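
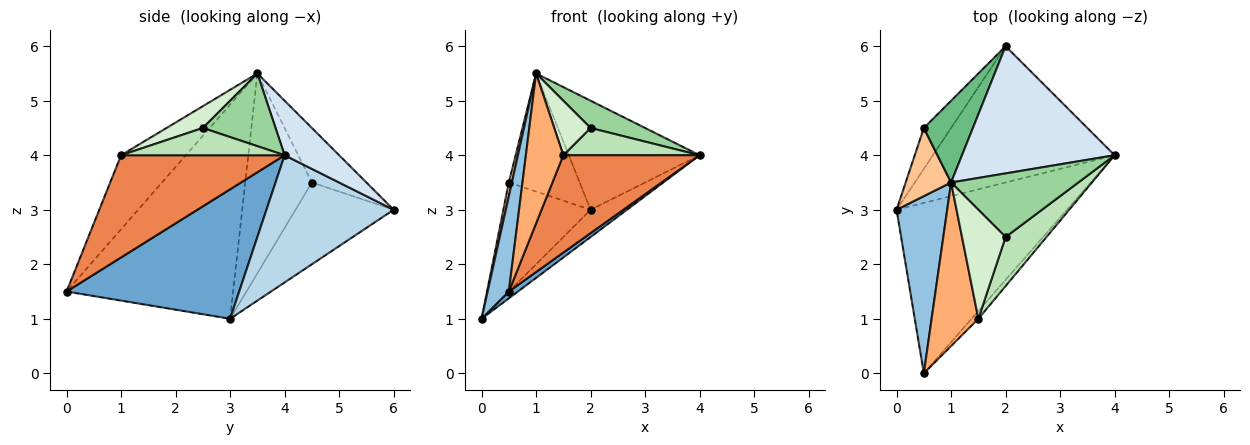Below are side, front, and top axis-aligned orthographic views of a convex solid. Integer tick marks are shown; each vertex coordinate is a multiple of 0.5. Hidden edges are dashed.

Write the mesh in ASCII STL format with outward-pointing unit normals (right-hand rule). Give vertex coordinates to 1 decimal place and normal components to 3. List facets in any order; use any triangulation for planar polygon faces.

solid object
 facet normal 0.605 -0.032 -0.796
  outer loop
   vertex 0.5 0.0 1.5
   vertex 0.0 3.0 1.0
   vertex 4.0 4.0 4.0
  endloop
 endfacet
 facet normal -0.966 -0.123 0.228
  outer loop
   vertex 1.0 3.5 5.5
   vertex 0.0 3.0 1.0
   vertex 0.5 0.0 1.5
  endloop
 endfacet
 facet normal 0.566 0.162 -0.808
  outer loop
   vertex 2.0 6.0 3.0
   vertex 4.0 4.0 4.0
   vertex 0.0 3.0 1.0
  endloop
 endfacet
 facet normal 0.262 0.628 0.733
  outer loop
   vertex 2.0 6.0 3.0
   vertex 1.0 3.5 5.5
   vertex 4.0 4.0 4.0
  endloop
 endfacet
 facet normal 0.767 -0.639 -0.051
  outer loop
   vertex 1.5 1.0 4.0
   vertex 0.5 0.0 1.5
   vertex 4.0 4.0 4.0
  endloop
 endfacet
 facet normal -0.759 -0.440 0.480
  outer loop
   vertex 1.5 1.0 4.0
   vertex 1.0 3.5 5.5
   vertex 0.5 0.0 1.5
  endloop
 endfacet
 facet normal -0.974 -0.044 0.221
  outer loop
   vertex 0.5 4.5 3.5
   vertex 0.0 3.0 1.0
   vertex 1.0 3.5 5.5
  endloop
 endfacet
 facet normal -0.725 0.645 -0.242
  outer loop
   vertex 0.5 4.5 3.5
   vertex 2.0 6.0 3.0
   vertex 0.0 3.0 1.0
  endloop
 endfacet
 facet normal -0.535 0.695 0.481
  outer loop
   vertex 0.5 4.5 3.5
   vertex 1.0 3.5 5.5
   vertex 2.0 6.0 3.0
  endloop
 endfacet
 facet normal 0.465 -0.349 0.814
  outer loop
   vertex 2.0 2.5 4.5
   vertex 4.0 4.0 4.0
   vertex 1.0 3.5 5.5
  endloop
 endfacet
 facet normal 0.504 -0.420 0.755
  outer loop
   vertex 2.0 2.5 4.5
   vertex 1.5 1.0 4.0
   vertex 4.0 4.0 4.0
  endloop
 endfacet
 facet normal 0.408 -0.408 0.816
  outer loop
   vertex 2.0 2.5 4.5
   vertex 1.0 3.5 5.5
   vertex 1.5 1.0 4.0
  endloop
 endfacet
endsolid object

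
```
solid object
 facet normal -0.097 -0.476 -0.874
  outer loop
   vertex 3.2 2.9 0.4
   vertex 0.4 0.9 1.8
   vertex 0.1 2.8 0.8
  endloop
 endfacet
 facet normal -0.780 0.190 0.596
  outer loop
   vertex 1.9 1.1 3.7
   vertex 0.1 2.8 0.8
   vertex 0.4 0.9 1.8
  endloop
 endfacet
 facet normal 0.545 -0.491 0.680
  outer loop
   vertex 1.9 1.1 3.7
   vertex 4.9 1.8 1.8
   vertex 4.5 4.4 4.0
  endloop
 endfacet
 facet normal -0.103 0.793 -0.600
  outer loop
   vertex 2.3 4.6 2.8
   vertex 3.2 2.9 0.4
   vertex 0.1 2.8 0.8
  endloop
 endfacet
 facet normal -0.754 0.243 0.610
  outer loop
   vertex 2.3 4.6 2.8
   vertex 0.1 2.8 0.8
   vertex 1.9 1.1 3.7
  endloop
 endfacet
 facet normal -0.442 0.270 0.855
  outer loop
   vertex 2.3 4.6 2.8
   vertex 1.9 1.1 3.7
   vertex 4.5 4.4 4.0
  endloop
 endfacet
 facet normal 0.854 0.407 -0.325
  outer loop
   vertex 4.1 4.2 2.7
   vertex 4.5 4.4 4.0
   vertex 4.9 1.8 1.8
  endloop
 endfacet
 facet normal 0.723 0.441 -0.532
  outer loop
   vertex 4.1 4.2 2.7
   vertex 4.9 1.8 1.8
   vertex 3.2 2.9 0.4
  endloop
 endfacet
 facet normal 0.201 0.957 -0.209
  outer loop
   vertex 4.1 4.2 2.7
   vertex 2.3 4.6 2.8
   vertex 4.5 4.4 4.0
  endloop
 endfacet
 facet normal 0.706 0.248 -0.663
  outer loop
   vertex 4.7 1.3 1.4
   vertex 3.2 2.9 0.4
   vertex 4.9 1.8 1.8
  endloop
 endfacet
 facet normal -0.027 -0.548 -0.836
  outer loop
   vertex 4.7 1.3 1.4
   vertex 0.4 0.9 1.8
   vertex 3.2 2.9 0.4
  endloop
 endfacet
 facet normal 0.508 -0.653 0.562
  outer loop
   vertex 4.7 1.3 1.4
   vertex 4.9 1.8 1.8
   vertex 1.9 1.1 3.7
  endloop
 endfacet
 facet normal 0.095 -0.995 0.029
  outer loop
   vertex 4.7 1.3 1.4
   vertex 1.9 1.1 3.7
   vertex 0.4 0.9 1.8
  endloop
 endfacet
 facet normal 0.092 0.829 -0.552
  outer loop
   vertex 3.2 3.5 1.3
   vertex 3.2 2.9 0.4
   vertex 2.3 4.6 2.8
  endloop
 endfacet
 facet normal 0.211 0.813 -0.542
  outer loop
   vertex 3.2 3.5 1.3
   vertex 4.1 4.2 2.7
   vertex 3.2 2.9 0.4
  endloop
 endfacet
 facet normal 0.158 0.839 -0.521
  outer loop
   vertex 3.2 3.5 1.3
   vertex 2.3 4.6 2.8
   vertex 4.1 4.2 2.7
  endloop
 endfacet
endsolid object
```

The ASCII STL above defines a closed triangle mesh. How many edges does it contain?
24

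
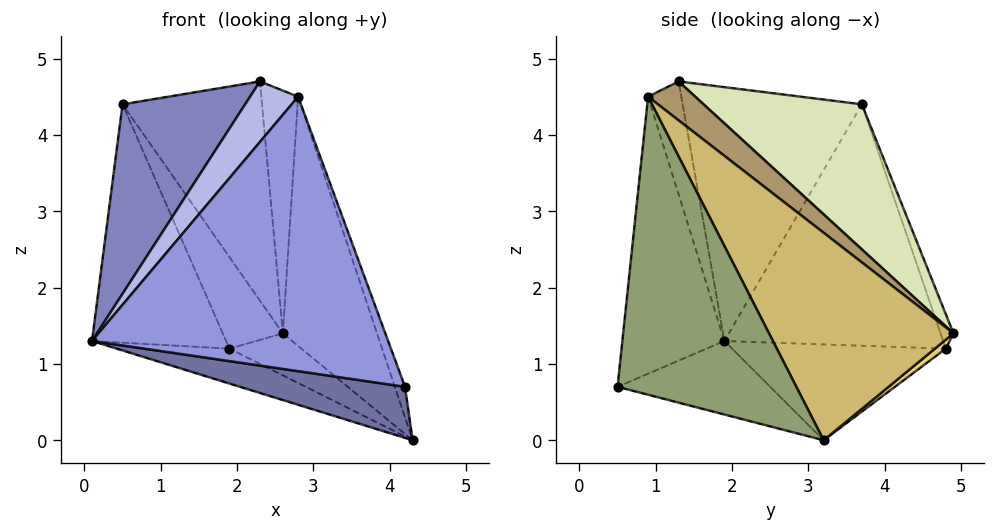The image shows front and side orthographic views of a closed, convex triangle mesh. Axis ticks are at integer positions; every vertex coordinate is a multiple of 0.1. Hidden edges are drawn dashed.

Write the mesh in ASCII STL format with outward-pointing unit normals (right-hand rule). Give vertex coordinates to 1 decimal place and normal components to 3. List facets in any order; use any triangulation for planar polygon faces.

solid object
 facet normal -0.219 -0.237 -0.946
  outer loop
   vertex 4.2 0.5 0.7
   vertex 0.1 1.9 1.3
   vertex 4.3 3.2 0.0
  endloop
 endfacet
 facet normal -0.757 -0.518 0.398
  outer loop
   vertex 0.5 3.7 4.4
   vertex 0.1 1.9 1.3
   vertex 2.3 1.3 4.7
  endloop
 endfacet
 facet normal -0.326 -0.945 -0.021
  outer loop
   vertex 2.8 0.9 4.5
   vertex 0.1 1.9 1.3
   vertex 4.2 0.5 0.7
  endloop
 endfacet
 facet normal -0.555 -0.803 0.218
  outer loop
   vertex 2.8 0.9 4.5
   vertex 2.3 1.3 4.7
   vertex 0.1 1.9 1.3
  endloop
 endfacet
 facet normal 0.939 0.053 0.340
  outer loop
   vertex 2.8 0.9 4.5
   vertex 4.2 0.5 0.7
   vertex 4.3 3.2 0.0
  endloop
 endfacet
 facet normal -0.341 0.180 -0.923
  outer loop
   vertex 1.9 4.8 1.2
   vertex 4.3 3.2 0.0
   vertex 0.1 1.9 1.3
  endloop
 endfacet
 facet normal -0.837 0.513 -0.190
  outer loop
   vertex 1.9 4.8 1.2
   vertex 0.1 1.9 1.3
   vertex 0.5 3.7 4.4
  endloop
 endfacet
 facet normal 0.589 0.519 0.620
  outer loop
   vertex 2.6 4.9 1.4
   vertex 0.5 3.7 4.4
   vertex 2.3 1.3 4.7
  endloop
 endfacet
 facet normal 0.633 0.494 0.596
  outer loop
   vertex 2.6 4.9 1.4
   vertex 2.3 1.3 4.7
   vertex 2.8 0.9 4.5
  endloop
 endfacet
 facet normal 0.787 0.402 0.468
  outer loop
   vertex 2.6 4.9 1.4
   vertex 2.8 0.9 4.5
   vertex 4.3 3.2 0.0
  endloop
 endfacet
 facet normal 0.105 0.693 -0.714
  outer loop
   vertex 2.6 4.9 1.4
   vertex 4.3 3.2 0.0
   vertex 1.9 4.8 1.2
  endloop
 endfacet
 facet normal -0.204 0.950 0.237
  outer loop
   vertex 2.6 4.9 1.4
   vertex 1.9 4.8 1.2
   vertex 0.5 3.7 4.4
  endloop
 endfacet
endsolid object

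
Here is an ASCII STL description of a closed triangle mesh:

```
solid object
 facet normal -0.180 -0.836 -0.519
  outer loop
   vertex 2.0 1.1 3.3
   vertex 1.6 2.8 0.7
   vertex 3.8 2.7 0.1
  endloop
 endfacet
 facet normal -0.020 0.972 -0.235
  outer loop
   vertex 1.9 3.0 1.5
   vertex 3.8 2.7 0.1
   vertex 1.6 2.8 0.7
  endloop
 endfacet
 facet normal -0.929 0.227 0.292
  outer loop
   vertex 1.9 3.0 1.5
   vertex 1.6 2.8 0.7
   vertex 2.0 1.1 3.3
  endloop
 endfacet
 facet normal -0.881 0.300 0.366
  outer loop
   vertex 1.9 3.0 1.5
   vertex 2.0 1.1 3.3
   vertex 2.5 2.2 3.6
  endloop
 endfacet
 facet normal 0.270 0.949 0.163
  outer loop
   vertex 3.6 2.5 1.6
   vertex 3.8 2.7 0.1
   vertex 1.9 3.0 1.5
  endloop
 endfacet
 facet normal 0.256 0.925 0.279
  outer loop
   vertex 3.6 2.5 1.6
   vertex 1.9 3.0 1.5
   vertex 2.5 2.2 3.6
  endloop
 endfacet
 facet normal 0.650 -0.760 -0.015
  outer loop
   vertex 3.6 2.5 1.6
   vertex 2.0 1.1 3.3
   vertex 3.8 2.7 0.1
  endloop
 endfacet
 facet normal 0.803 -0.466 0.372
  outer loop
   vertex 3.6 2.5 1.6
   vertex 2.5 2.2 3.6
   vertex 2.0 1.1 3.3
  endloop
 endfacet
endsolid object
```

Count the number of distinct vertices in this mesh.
6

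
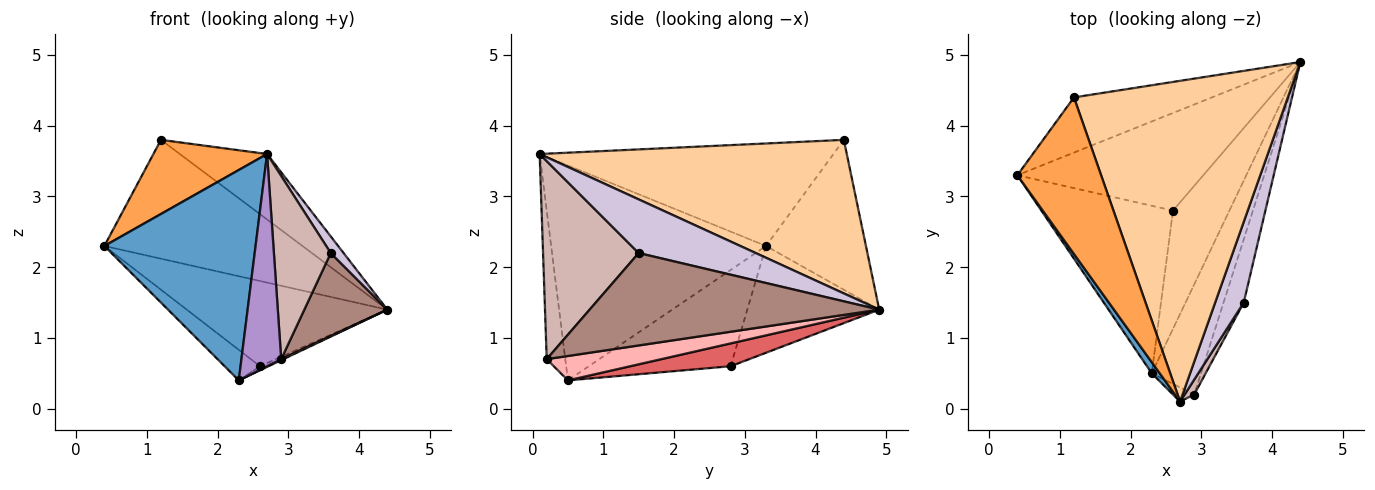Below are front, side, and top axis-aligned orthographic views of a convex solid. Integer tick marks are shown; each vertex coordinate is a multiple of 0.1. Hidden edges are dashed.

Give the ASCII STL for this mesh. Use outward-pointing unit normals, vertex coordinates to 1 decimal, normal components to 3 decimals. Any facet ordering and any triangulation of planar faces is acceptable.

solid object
 facet normal -0.817 -0.575 0.030
  outer loop
   vertex 2.3 0.5 0.4
   vertex 2.7 0.1 3.6
   vertex 0.4 3.3 2.3
  endloop
 endfacet
 facet normal -0.416 0.825 -0.383
  outer loop
   vertex 1.2 4.4 3.8
   vertex 4.4 4.9 1.4
   vertex 0.4 3.3 2.3
  endloop
 endfacet
 facet normal -0.742 -0.287 0.606
  outer loop
   vertex 1.2 4.4 3.8
   vertex 0.4 3.3 2.3
   vertex 2.7 0.1 3.6
  endloop
 endfacet
 facet normal 0.575 0.163 0.801
  outer loop
   vertex 1.2 4.4 3.8
   vertex 2.7 0.1 3.6
   vertex 4.4 4.9 1.4
  endloop
 endfacet
 facet normal -0.397 0.604 -0.691
  outer loop
   vertex 2.6 2.8 0.6
   vertex 0.4 3.3 2.3
   vertex 4.4 4.9 1.4
  endloop
 endfacet
 facet normal -0.584 0.146 -0.799
  outer loop
   vertex 2.6 2.8 0.6
   vertex 2.3 0.5 0.4
   vertex 0.4 3.3 2.3
  endloop
 endfacet
 facet normal 0.375 0.032 -0.927
  outer loop
   vertex 2.6 2.8 0.6
   vertex 4.4 4.9 1.4
   vertex 2.3 0.5 0.4
  endloop
 endfacet
 facet normal 0.444 -0.008 -0.896
  outer loop
   vertex 2.9 0.2 0.7
   vertex 2.3 0.5 0.4
   vertex 4.4 4.9 1.4
  endloop
 endfacet
 facet normal -0.422 -0.905 -0.060
  outer loop
   vertex 2.9 0.2 0.7
   vertex 2.7 0.1 3.6
   vertex 2.3 0.5 0.4
  endloop
 endfacet
 facet normal 0.878 -0.097 0.468
  outer loop
   vertex 3.6 1.5 2.2
   vertex 4.4 4.9 1.4
   vertex 2.7 0.1 3.6
  endloop
 endfacet
 facet normal 0.941 -0.270 -0.205
  outer loop
   vertex 3.6 1.5 2.2
   vertex 2.9 0.2 0.7
   vertex 4.4 4.9 1.4
  endloop
 endfacet
 facet normal 0.859 -0.511 0.042
  outer loop
   vertex 3.6 1.5 2.2
   vertex 2.7 0.1 3.6
   vertex 2.9 0.2 0.7
  endloop
 endfacet
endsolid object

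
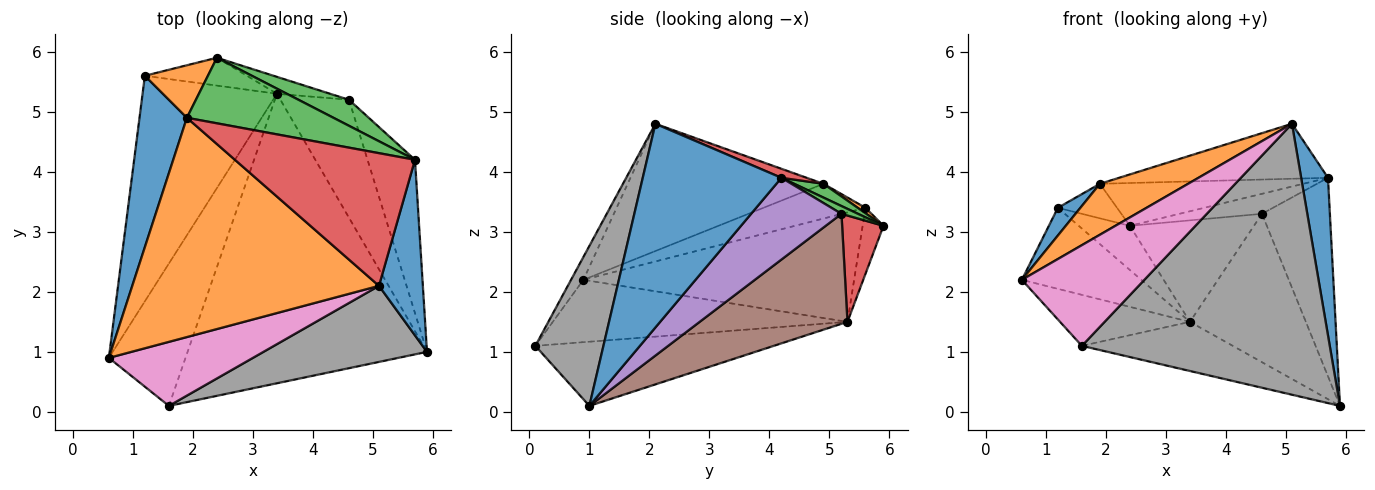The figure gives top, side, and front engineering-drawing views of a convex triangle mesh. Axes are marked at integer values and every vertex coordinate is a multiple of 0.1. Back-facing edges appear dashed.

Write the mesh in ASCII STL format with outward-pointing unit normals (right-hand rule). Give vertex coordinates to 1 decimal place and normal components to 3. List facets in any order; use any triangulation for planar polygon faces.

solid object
 facet normal 0.961 -0.186 0.207
  outer loop
   vertex 5.7 4.2 3.9
   vertex 5.1 2.1 4.8
   vertex 5.9 1.0 0.1
  endloop
 endfacet
 facet normal -0.449 -0.202 0.870
  outer loop
   vertex 1.9 4.9 3.8
   vertex 0.6 0.9 2.2
   vertex 5.1 2.1 4.8
  endloop
 endfacet
 facet normal 0.078 0.545 0.835
  outer loop
   vertex 1.9 4.9 3.8
   vertex 5.7 4.2 3.9
   vertex 2.4 5.9 3.1
  endloop
 endfacet
 facet normal 0.046 0.382 0.923
  outer loop
   vertex 1.9 4.9 3.8
   vertex 5.1 2.1 4.8
   vertex 5.7 4.2 3.9
  endloop
 endfacet
 facet normal -0.608 0.268 -0.747
  outer loop
   vertex 1.6 0.1 1.1
   vertex 0.6 0.9 2.2
   vertex 3.4 5.3 1.5
  endloop
 endfacet
 facet normal -0.256 0.162 -0.953
  outer loop
   vertex 1.6 0.1 1.1
   vertex 3.4 5.3 1.5
   vertex 5.9 1.0 0.1
  endloop
 endfacet
 facet normal -0.085 -0.841 0.535
  outer loop
   vertex 1.6 0.1 1.1
   vertex 5.1 2.1 4.8
   vertex 0.6 0.9 2.2
  endloop
 endfacet
 facet normal 0.256 -0.931 0.261
  outer loop
   vertex 1.6 0.1 1.1
   vertex 5.9 1.0 0.1
   vertex 5.1 2.1 4.8
  endloop
 endfacet
 facet normal -0.608 0.268 -0.747
  outer loop
   vertex 1.2 5.6 3.4
   vertex 3.4 5.3 1.5
   vertex 0.6 0.9 2.2
  endloop
 endfacet
 facet normal -0.326 0.800 -0.504
  outer loop
   vertex 1.2 5.6 3.4
   vertex 2.4 5.9 3.1
   vertex 3.4 5.3 1.5
  endloop
 endfacet
 facet normal -0.586 -0.129 0.800
  outer loop
   vertex 1.2 5.6 3.4
   vertex 0.6 0.9 2.2
   vertex 1.9 4.9 3.8
  endloop
 endfacet
 facet normal 0.071 0.548 0.834
  outer loop
   vertex 1.2 5.6 3.4
   vertex 1.9 4.9 3.8
   vertex 2.4 5.9 3.1
  endloop
 endfacet
 facet normal 0.121 0.605 0.787
  outer loop
   vertex 4.6 5.2 3.3
   vertex 2.4 5.9 3.1
   vertex 5.7 4.2 3.9
  endloop
 endfacet
 facet normal 0.312 0.937 -0.156
  outer loop
   vertex 4.6 5.2 3.3
   vertex 3.4 5.3 1.5
   vertex 2.4 5.9 3.1
  endloop
 endfacet
 facet normal 0.725 0.545 -0.421
  outer loop
   vertex 4.6 5.2 3.3
   vertex 5.7 4.2 3.9
   vertex 5.9 1.0 0.1
  endloop
 endfacet
 facet normal 0.707 0.554 -0.440
  outer loop
   vertex 4.6 5.2 3.3
   vertex 5.9 1.0 0.1
   vertex 3.4 5.3 1.5
  endloop
 endfacet
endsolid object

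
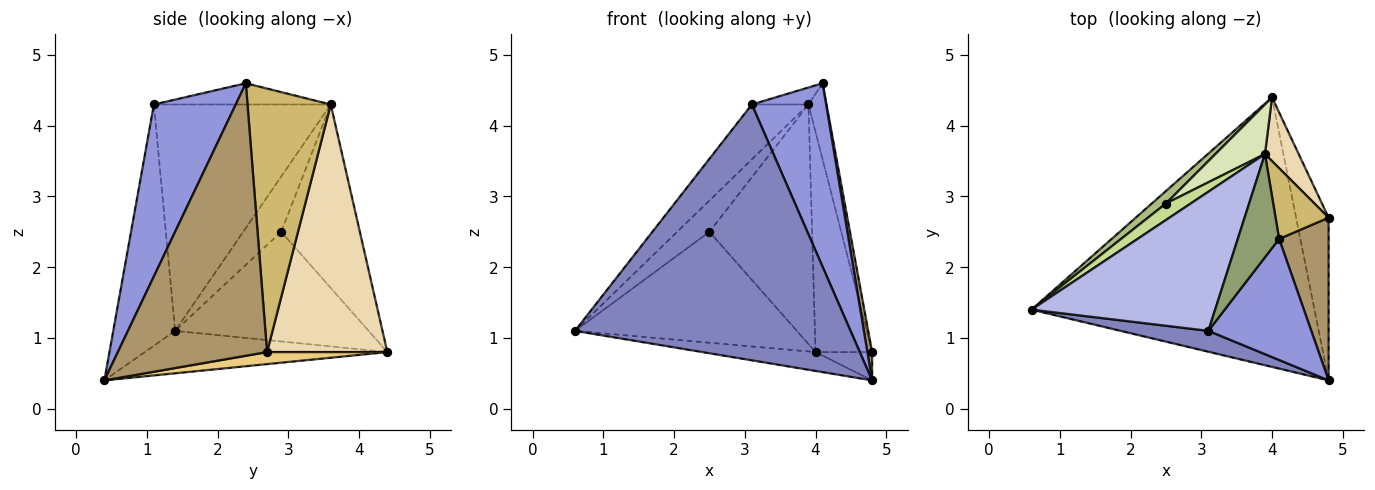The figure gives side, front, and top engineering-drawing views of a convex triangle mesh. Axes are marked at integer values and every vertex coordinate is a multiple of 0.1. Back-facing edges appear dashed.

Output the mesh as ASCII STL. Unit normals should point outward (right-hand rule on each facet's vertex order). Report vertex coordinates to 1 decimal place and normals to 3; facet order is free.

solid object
 facet normal -0.148 0.069 -0.987
  outer loop
   vertex 4.0 4.4 0.8
   vertex 4.8 0.4 0.4
   vertex 0.6 1.4 1.1
  endloop
 endfacet
 facet normal -0.218 -0.973 0.079
  outer loop
   vertex 3.1 1.1 4.3
   vertex 0.6 1.4 1.1
   vertex 4.8 0.4 0.4
  endloop
 endfacet
 facet normal 0.677 -0.614 0.405
  outer loop
   vertex 3.1 1.1 4.3
   vertex 4.8 0.4 0.4
   vertex 4.1 2.4 4.6
  endloop
 endfacet
 facet normal -0.754 0.241 0.611
  outer loop
   vertex 3.9 3.6 4.3
   vertex 0.6 1.4 1.1
   vertex 3.1 1.1 4.3
  endloop
 endfacet
 facet normal -0.452 0.145 0.880
  outer loop
   vertex 3.9 3.6 4.3
   vertex 3.1 1.1 4.3
   vertex 4.1 2.4 4.6
  endloop
 endfacet
 facet normal -0.655 0.751 0.085
  outer loop
   vertex 2.5 2.9 2.5
   vertex 4.0 4.4 0.8
   vertex 0.6 1.4 1.1
  endloop
 endfacet
 facet normal -0.722 0.612 0.323
  outer loop
   vertex 2.5 2.9 2.5
   vertex 0.6 1.4 1.1
   vertex 3.9 3.6 4.3
  endloop
 endfacet
 facet normal -0.600 0.783 0.162
  outer loop
   vertex 2.5 2.9 2.5
   vertex 3.9 3.6 4.3
   vertex 4.0 4.4 0.8
  endloop
 endfacet
 facet normal 0.983 -0.031 0.179
  outer loop
   vertex 4.8 2.7 0.8
   vertex 4.1 2.4 4.6
   vertex 4.8 0.4 0.4
  endloop
 endfacet
 facet normal 0.959 0.208 0.193
  outer loop
   vertex 4.8 2.7 0.8
   vertex 3.9 3.6 4.3
   vertex 4.1 2.4 4.6
  endloop
 endfacet
 facet normal 0.342 0.161 -0.926
  outer loop
   vertex 4.8 2.7 0.8
   vertex 4.8 0.4 0.4
   vertex 4.0 4.4 0.8
  endloop
 endfacet
 facet normal 0.898 0.423 0.122
  outer loop
   vertex 4.8 2.7 0.8
   vertex 4.0 4.4 0.8
   vertex 3.9 3.6 4.3
  endloop
 endfacet
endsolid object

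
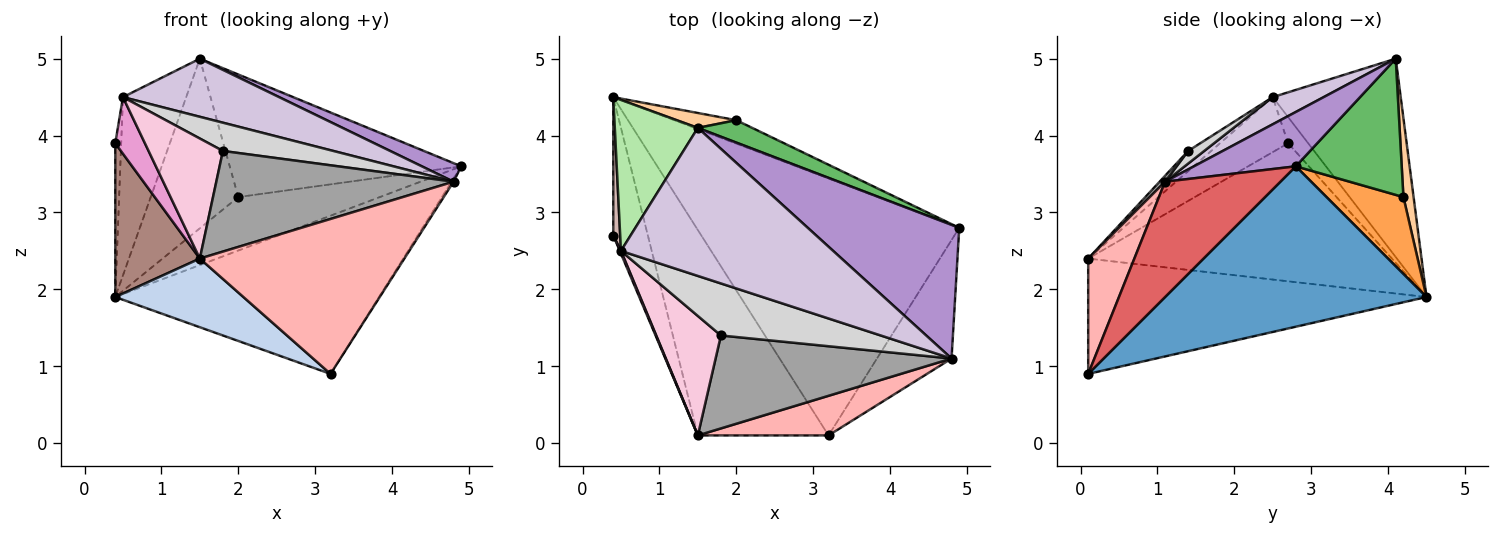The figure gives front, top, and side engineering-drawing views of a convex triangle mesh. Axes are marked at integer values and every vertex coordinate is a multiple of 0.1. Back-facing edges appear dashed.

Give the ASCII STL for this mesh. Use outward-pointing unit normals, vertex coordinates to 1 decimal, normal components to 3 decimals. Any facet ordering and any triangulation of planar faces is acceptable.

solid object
 facet normal 0.461 0.465 -0.756
  outer loop
   vertex 3.2 0.1 0.9
   vertex 0.4 4.5 1.9
   vertex 4.9 2.8 3.6
  endloop
 endfacet
 facet normal -0.642 -0.243 -0.727
  outer loop
   vertex 3.2 0.1 0.9
   vertex 1.5 0.1 2.4
   vertex 0.4 4.5 1.9
  endloop
 endfacet
 facet normal 0.445 0.820 -0.359
  outer loop
   vertex 2.0 4.2 3.2
   vertex 4.9 2.8 3.6
   vertex 0.4 4.5 1.9
  endloop
 endfacet
 facet normal 0.115 0.990 0.087
  outer loop
   vertex 2.0 4.2 3.2
   vertex 0.4 4.5 1.9
   vertex 1.5 4.1 5.0
  endloop
 endfacet
 facet normal 0.410 0.897 0.164
  outer loop
   vertex 2.0 4.2 3.2
   vertex 1.5 4.1 5.0
   vertex 4.9 2.8 3.6
  endloop
 endfacet
 facet normal -0.839 0.415 0.351
  outer loop
   vertex 0.5 2.5 4.5
   vertex 1.5 4.1 5.0
   vertex 0.4 4.5 1.9
  endloop
 endfacet
 facet normal 0.840 0.015 -0.543
  outer loop
   vertex 4.8 1.1 3.4
   vertex 3.2 0.1 0.9
   vertex 4.9 2.8 3.6
  endloop
 endfacet
 facet normal 0.213 -0.947 0.242
  outer loop
   vertex 4.8 1.1 3.4
   vertex 1.5 0.1 2.4
   vertex 3.2 0.1 0.9
  endloop
 endfacet
 facet normal 0.335 -0.129 0.933
  outer loop
   vertex 4.8 1.1 3.4
   vertex 4.9 2.8 3.6
   vertex 1.5 4.1 5.0
  endloop
 endfacet
 facet normal 0.118 -0.363 0.924
  outer loop
   vertex 4.8 1.1 3.4
   vertex 1.5 4.1 5.0
   vertex 0.5 2.5 4.5
  endloop
 endfacet
 facet normal -0.936 -0.261 -0.235
  outer loop
   vertex 0.4 2.7 3.9
   vertex 0.4 4.5 1.9
   vertex 1.5 0.1 2.4
  endloop
 endfacet
 facet normal -0.930 0.273 0.246
  outer loop
   vertex 0.4 2.7 3.9
   vertex 0.5 2.5 4.5
   vertex 0.4 4.5 1.9
  endloop
 endfacet
 facet normal -0.917 -0.399 0.020
  outer loop
   vertex 0.4 2.7 3.9
   vertex 1.5 0.1 2.4
   vertex 0.5 2.5 4.5
  endloop
 endfacet
 facet normal -0.215 -0.692 0.689
  outer loop
   vertex 1.8 1.4 3.8
   vertex 0.5 2.5 4.5
   vertex 1.5 0.1 2.4
  endloop
 endfacet
 facet normal 0.017 -0.735 0.678
  outer loop
   vertex 1.8 1.4 3.8
   vertex 1.5 0.1 2.4
   vertex 4.8 1.1 3.4
  endloop
 endfacet
 facet normal 0.069 -0.476 0.877
  outer loop
   vertex 1.8 1.4 3.8
   vertex 4.8 1.1 3.4
   vertex 0.5 2.5 4.5
  endloop
 endfacet
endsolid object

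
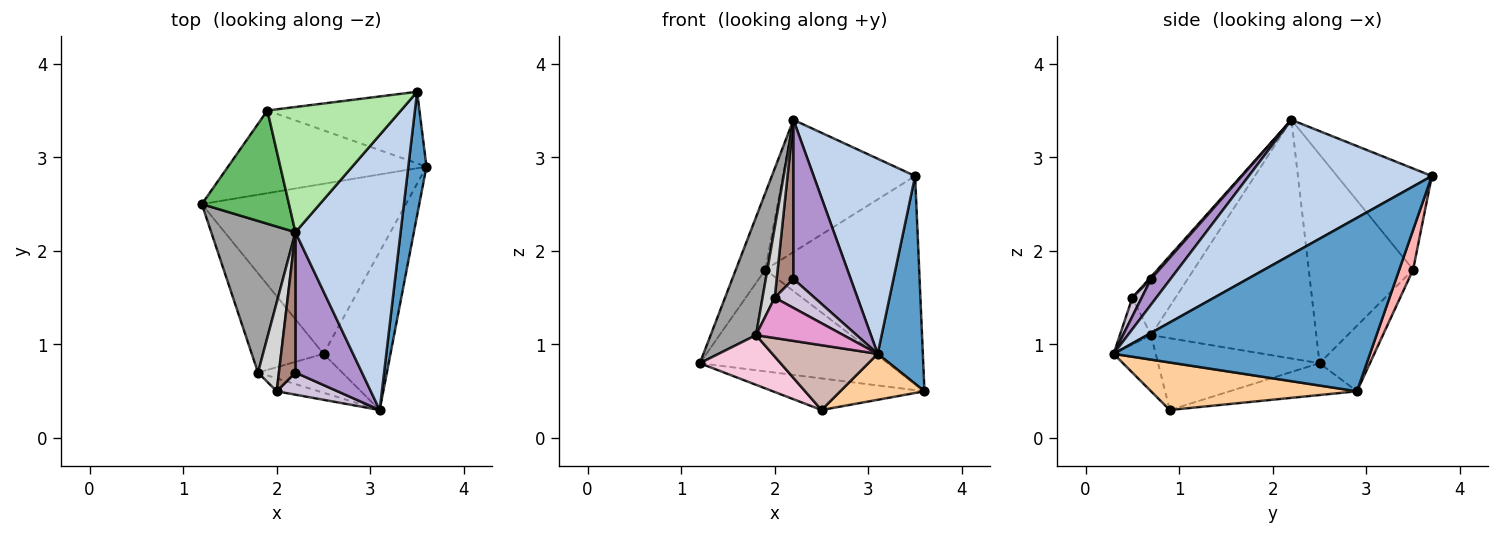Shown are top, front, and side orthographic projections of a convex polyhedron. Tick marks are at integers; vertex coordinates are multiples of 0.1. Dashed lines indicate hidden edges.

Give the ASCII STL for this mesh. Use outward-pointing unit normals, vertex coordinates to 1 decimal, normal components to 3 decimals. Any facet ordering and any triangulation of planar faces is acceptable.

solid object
 facet normal 0.980 -0.173 0.103
  outer loop
   vertex 3.5 3.7 2.8
   vertex 3.1 0.3 0.9
   vertex 3.6 2.9 0.5
  endloop
 endfacet
 facet normal 0.722 -0.400 0.564
  outer loop
   vertex 3.5 3.7 2.8
   vertex 2.2 2.2 3.4
   vertex 3.1 0.3 0.9
  endloop
 endfacet
 facet normal -0.152 0.181 -0.972
  outer loop
   vertex 2.5 0.9 0.3
   vertex 1.2 2.5 0.8
   vertex 3.6 2.9 0.5
  endloop
 endfacet
 facet normal 0.563 -0.230 -0.794
  outer loop
   vertex 2.5 0.9 0.3
   vertex 3.6 2.9 0.5
   vertex 3.1 0.3 0.9
  endloop
 endfacet
 facet normal -0.893 0.252 0.373
  outer loop
   vertex 1.9 3.5 1.8
   vertex 1.2 2.5 0.8
   vertex 2.2 2.2 3.4
  endloop
 endfacet
 facet normal -0.462 0.644 0.610
  outer loop
   vertex 1.9 3.5 1.8
   vertex 2.2 2.2 3.4
   vertex 3.5 3.7 2.8
  endloop
 endfacet
 facet normal -0.204 0.760 -0.617
  outer loop
   vertex 1.9 3.5 1.8
   vertex 3.6 2.9 0.5
   vertex 1.2 2.5 0.8
  endloop
 endfacet
 facet normal 0.085 0.942 -0.324
  outer loop
   vertex 1.9 3.5 1.8
   vertex 3.5 3.7 2.8
   vertex 3.6 2.9 0.5
  endloop
 endfacet
 facet normal 0.247 -0.727 0.641
  outer loop
   vertex 2.2 0.7 1.7
   vertex 3.1 0.3 0.9
   vertex 2.2 2.2 3.4
  endloop
 endfacet
 facet normal 0.184 -0.781 0.597
  outer loop
   vertex 2.2 0.7 1.7
   vertex 2.0 0.5 1.5
   vertex 3.1 0.3 0.9
  endloop
 endfacet
 facet normal 0.088 -0.747 0.659
  outer loop
   vertex 2.2 0.7 1.7
   vertex 2.2 2.2 3.4
   vertex 2.0 0.5 1.5
  endloop
 endfacet
 facet normal -0.324 -0.811 -0.487
  outer loop
   vertex 1.8 0.7 1.1
   vertex 2.5 0.9 0.3
   vertex 3.1 0.3 0.9
  endloop
 endfacet
 facet normal -0.322 -0.901 -0.290
  outer loop
   vertex 1.8 0.7 1.1
   vertex 3.1 0.3 0.9
   vertex 2.0 0.5 1.5
  endloop
 endfacet
 facet normal -0.667 -0.333 -0.667
  outer loop
   vertex 1.8 0.7 1.1
   vertex 1.2 2.5 0.8
   vertex 2.5 0.9 0.3
  endloop
 endfacet
 facet normal -0.913 -0.251 0.322
  outer loop
   vertex 1.8 0.7 1.1
   vertex 2.2 2.2 3.4
   vertex 1.2 2.5 0.8
  endloop
 endfacet
 facet normal -0.910 -0.257 0.326
  outer loop
   vertex 1.8 0.7 1.1
   vertex 2.0 0.5 1.5
   vertex 2.2 2.2 3.4
  endloop
 endfacet
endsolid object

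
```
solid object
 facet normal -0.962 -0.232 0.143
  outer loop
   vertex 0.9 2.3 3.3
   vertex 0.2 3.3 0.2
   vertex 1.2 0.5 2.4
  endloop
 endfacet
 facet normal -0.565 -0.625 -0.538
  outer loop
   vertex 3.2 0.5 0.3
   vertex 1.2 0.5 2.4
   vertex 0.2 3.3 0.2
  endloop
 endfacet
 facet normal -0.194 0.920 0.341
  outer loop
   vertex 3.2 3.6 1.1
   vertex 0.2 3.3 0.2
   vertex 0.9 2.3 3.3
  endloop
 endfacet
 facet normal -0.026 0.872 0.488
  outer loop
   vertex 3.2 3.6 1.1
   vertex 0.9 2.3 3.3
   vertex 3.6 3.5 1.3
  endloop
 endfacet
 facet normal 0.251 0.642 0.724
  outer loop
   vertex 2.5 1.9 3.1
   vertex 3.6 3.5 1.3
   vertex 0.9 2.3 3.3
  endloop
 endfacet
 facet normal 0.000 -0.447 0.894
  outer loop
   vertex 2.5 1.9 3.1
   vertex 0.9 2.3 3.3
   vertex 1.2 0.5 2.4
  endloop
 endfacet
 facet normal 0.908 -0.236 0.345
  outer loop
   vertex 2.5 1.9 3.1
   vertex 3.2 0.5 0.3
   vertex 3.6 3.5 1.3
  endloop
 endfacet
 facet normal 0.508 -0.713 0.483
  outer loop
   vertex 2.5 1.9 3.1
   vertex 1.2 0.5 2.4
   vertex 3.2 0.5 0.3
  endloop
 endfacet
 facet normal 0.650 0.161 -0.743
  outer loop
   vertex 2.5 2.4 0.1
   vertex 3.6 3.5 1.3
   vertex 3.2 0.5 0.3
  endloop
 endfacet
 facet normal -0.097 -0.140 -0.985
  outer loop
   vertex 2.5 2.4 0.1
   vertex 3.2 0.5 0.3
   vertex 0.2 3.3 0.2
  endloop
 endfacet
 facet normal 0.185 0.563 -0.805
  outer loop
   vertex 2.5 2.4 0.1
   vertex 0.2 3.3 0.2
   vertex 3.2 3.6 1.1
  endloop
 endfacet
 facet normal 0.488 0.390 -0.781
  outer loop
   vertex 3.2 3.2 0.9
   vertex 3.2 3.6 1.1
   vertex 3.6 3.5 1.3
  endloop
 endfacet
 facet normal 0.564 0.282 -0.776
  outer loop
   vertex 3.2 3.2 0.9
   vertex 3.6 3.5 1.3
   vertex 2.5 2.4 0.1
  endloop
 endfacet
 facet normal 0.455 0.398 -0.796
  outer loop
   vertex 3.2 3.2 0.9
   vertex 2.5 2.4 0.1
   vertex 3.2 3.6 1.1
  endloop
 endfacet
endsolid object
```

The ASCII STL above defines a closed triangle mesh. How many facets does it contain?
14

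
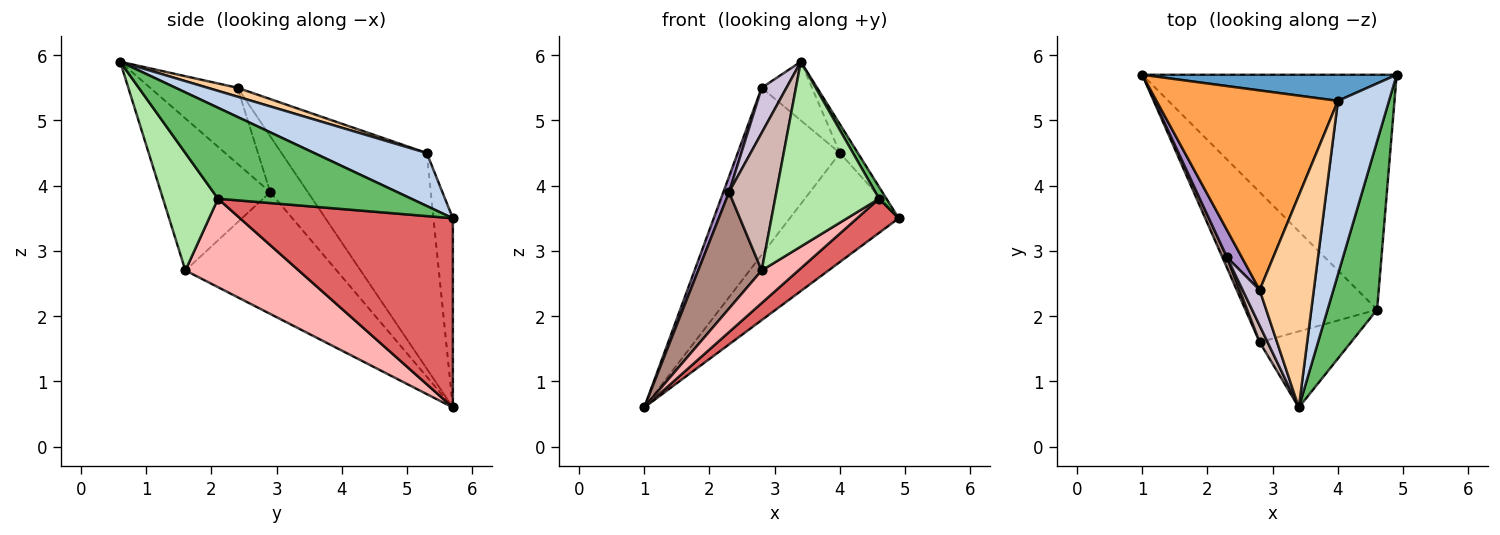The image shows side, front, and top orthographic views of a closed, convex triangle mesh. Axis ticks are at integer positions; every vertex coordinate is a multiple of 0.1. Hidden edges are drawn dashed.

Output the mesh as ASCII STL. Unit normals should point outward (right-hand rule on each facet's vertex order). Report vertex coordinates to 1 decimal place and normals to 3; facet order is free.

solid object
 facet normal -0.171 0.958 0.230
  outer loop
   vertex 4.0 5.3 4.5
   vertex 4.9 5.7 3.5
   vertex 1.0 5.7 0.6
  endloop
 endfacet
 facet normal 0.715 0.114 0.689
  outer loop
   vertex 4.0 5.3 4.5
   vertex 3.4 0.6 5.9
   vertex 4.9 5.7 3.5
  endloop
 endfacet
 facet normal -0.674 0.474 0.567
  outer loop
   vertex 2.8 2.4 5.5
   vertex 4.0 5.3 4.5
   vertex 1.0 5.7 0.6
  endloop
 endfacet
 facet normal 0.156 0.264 0.952
  outer loop
   vertex 2.8 2.4 5.5
   vertex 3.4 0.6 5.9
   vertex 4.0 5.3 4.5
  endloop
 endfacet
 facet normal 0.878 -0.033 0.478
  outer loop
   vertex 4.6 2.1 3.8
   vertex 4.9 5.7 3.5
   vertex 3.4 0.6 5.9
  endloop
 endfacet
 facet normal 0.440 -0.831 -0.342
  outer loop
   vertex 4.6 2.1 3.8
   vertex 3.4 0.6 5.9
   vertex 2.8 1.6 2.7
  endloop
 endfacet
 facet normal 0.593 -0.116 -0.797
  outer loop
   vertex 4.6 2.1 3.8
   vertex 1.0 5.7 0.6
   vertex 4.9 5.7 3.5
  endloop
 endfacet
 facet normal 0.549 -0.178 -0.817
  outer loop
   vertex 4.6 2.1 3.8
   vertex 2.8 1.6 2.7
   vertex 1.0 5.7 0.6
  endloop
 endfacet
 facet normal -0.956 -0.145 0.253
  outer loop
   vertex 2.3 2.9 3.9
   vertex 2.8 2.4 5.5
   vertex 1.0 5.7 0.6
  endloop
 endfacet
 facet normal -0.940 -0.267 0.211
  outer loop
   vertex 2.3 2.9 3.9
   vertex 3.4 0.6 5.9
   vertex 2.8 2.4 5.5
  endloop
 endfacet
 facet normal -0.922 -0.387 0.035
  outer loop
   vertex 2.3 2.9 3.9
   vertex 1.0 5.7 0.6
   vertex 2.8 1.6 2.7
  endloop
 endfacet
 facet normal -0.917 -0.397 0.048
  outer loop
   vertex 2.3 2.9 3.9
   vertex 2.8 1.6 2.7
   vertex 3.4 0.6 5.9
  endloop
 endfacet
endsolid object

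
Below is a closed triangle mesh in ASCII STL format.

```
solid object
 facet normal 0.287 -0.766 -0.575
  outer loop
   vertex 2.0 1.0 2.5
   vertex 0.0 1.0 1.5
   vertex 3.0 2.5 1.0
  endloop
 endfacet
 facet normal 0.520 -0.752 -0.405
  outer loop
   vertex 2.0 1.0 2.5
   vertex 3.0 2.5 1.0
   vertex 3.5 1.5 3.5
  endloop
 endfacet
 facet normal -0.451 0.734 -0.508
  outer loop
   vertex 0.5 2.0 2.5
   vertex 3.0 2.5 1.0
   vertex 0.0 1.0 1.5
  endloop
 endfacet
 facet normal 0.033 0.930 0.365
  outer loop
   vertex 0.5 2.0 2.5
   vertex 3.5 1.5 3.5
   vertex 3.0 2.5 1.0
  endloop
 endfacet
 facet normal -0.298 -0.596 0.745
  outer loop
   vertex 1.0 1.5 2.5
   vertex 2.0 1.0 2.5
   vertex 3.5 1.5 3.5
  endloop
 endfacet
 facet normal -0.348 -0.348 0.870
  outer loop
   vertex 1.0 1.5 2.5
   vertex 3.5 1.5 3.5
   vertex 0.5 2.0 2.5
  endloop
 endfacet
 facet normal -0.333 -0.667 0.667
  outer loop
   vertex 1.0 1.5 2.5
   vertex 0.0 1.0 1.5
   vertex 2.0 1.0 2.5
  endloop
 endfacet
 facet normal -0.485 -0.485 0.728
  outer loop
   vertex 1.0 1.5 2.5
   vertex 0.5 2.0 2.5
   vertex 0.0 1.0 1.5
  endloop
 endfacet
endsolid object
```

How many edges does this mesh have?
12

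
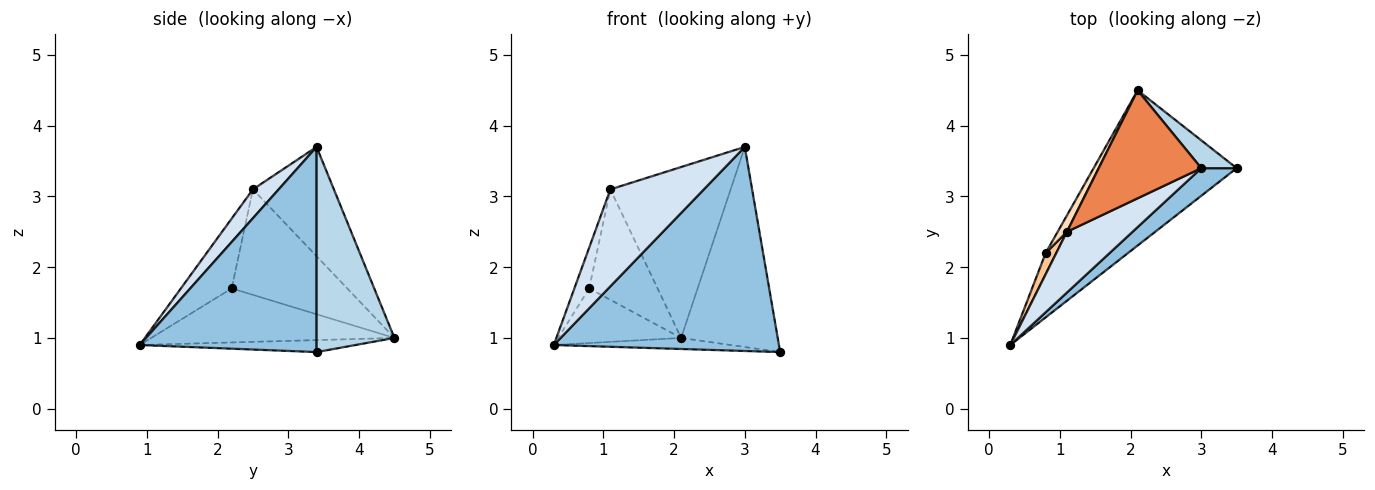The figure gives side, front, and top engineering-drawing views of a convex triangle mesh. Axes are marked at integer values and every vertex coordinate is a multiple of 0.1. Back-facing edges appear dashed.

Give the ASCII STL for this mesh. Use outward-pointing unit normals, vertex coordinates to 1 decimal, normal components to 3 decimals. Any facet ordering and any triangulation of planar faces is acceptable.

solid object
 facet normal -0.086 0.071 -0.994
  outer loop
   vertex 2.1 4.5 1.0
   vertex 3.5 3.4 0.8
   vertex 0.3 0.9 0.9
  endloop
 endfacet
 facet normal 0.614 -0.782 0.106
  outer loop
   vertex 3.0 3.4 3.7
   vertex 0.3 0.9 0.9
   vertex 3.5 3.4 0.8
  endloop
 endfacet
 facet normal 0.624 0.774 0.108
  outer loop
   vertex 3.0 3.4 3.7
   vertex 3.5 3.4 0.8
   vertex 2.1 4.5 1.0
  endloop
 endfacet
 facet normal 0.227 -0.825 0.517
  outer loop
   vertex 1.1 2.5 3.1
   vertex 0.3 0.9 0.9
   vertex 3.0 3.4 3.7
  endloop
 endfacet
 facet normal -0.495 0.735 0.464
  outer loop
   vertex 1.1 2.5 3.1
   vertex 3.0 3.4 3.7
   vertex 2.1 4.5 1.0
  endloop
 endfacet
 facet normal -0.879 0.444 -0.173
  outer loop
   vertex 0.8 2.2 1.7
   vertex 2.1 4.5 1.0
   vertex 0.3 0.9 0.9
  endloop
 endfacet
 facet normal -0.950 0.277 0.144
  outer loop
   vertex 0.8 2.2 1.7
   vertex 0.3 0.9 0.9
   vertex 1.1 2.5 3.1
  endloop
 endfacet
 facet normal -0.858 0.508 0.075
  outer loop
   vertex 0.8 2.2 1.7
   vertex 1.1 2.5 3.1
   vertex 2.1 4.5 1.0
  endloop
 endfacet
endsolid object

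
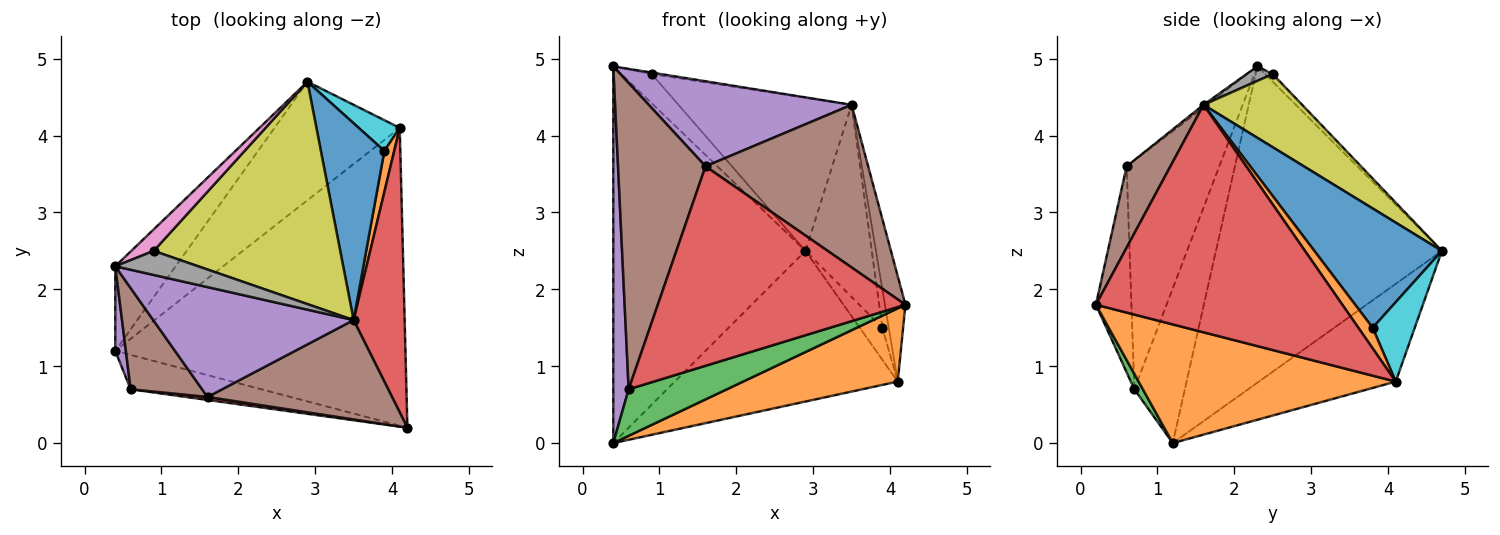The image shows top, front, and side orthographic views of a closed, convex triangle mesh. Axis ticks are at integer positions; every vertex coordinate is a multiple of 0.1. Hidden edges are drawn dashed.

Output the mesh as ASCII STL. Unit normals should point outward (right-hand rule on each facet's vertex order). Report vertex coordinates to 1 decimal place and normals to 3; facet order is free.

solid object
 facet normal -0.754 0.641 -0.144
  outer loop
   vertex 0.4 1.2 0.0
   vertex 0.4 2.3 4.9
   vertex 2.9 4.7 2.5
  endloop
 endfacet
 facet normal 0.369 -0.222 -0.903
  outer loop
   vertex 4.1 4.1 0.8
   vertex 4.2 0.2 1.8
   vertex 0.4 1.2 0.0
  endloop
 endfacet
 facet normal -0.435 0.708 -0.557
  outer loop
   vertex 4.1 4.1 0.8
   vertex 0.4 1.2 0.0
   vertex 2.9 4.7 2.5
  endloop
 endfacet
 facet normal 0.973 0.081 0.218
  outer loop
   vertex 3.5 1.6 4.4
   vertex 4.2 0.2 1.8
   vertex 4.1 4.1 0.8
  endloop
 endfacet
 facet normal -0.011 -0.612 0.791
  outer loop
   vertex 1.6 0.6 3.6
   vertex 3.5 1.6 4.4
   vertex 0.4 2.3 4.9
  endloop
 endfacet
 facet normal 0.224 -0.832 0.508
  outer loop
   vertex 1.6 0.6 3.6
   vertex 4.2 0.2 1.8
   vertex 3.5 1.6 4.4
  endloop
 endfacet
 facet normal -0.199 0.789 0.581
  outer loop
   vertex 0.9 2.5 4.8
   vertex 2.9 4.7 2.5
   vertex 0.4 2.3 4.9
  endloop
 endfacet
 facet normal 0.172 0.061 0.983
  outer loop
   vertex 0.9 2.5 4.8
   vertex 0.4 2.3 4.9
   vertex 3.5 1.6 4.4
  endloop
 endfacet
 facet normal 0.307 0.540 0.784
  outer loop
   vertex 0.9 2.5 4.8
   vertex 3.5 1.6 4.4
   vertex 2.9 4.7 2.5
  endloop
 endfacet
 facet normal 0.802 0.431 0.414
  outer loop
   vertex 3.9 3.8 1.5
   vertex 4.1 4.1 0.8
   vertex 2.9 4.7 2.5
  endloop
 endfacet
 facet normal 0.802 0.417 0.427
  outer loop
   vertex 3.9 3.8 1.5
   vertex 2.9 4.7 2.5
   vertex 3.5 1.6 4.4
  endloop
 endfacet
 facet normal 0.837 0.375 0.400
  outer loop
   vertex 3.9 3.8 1.5
   vertex 3.5 1.6 4.4
   vertex 4.1 4.1 0.8
  endloop
 endfacet
 facet normal 0.070 -0.802 -0.593
  outer loop
   vertex 0.6 0.7 0.7
   vertex 0.4 1.2 0.0
   vertex 4.2 0.2 1.8
  endloop
 endfacet
 facet normal -0.142 -0.990 0.015
  outer loop
   vertex 0.6 0.7 0.7
   vertex 4.2 0.2 1.8
   vertex 1.6 0.6 3.6
  endloop
 endfacet
 facet normal -0.955 -0.291 0.065
  outer loop
   vertex 0.6 0.7 0.7
   vertex 0.4 2.3 4.9
   vertex 0.4 1.2 0.0
  endloop
 endfacet
 facet normal -0.709 -0.670 0.221
  outer loop
   vertex 0.6 0.7 0.7
   vertex 1.6 0.6 3.6
   vertex 0.4 2.3 4.9
  endloop
 endfacet
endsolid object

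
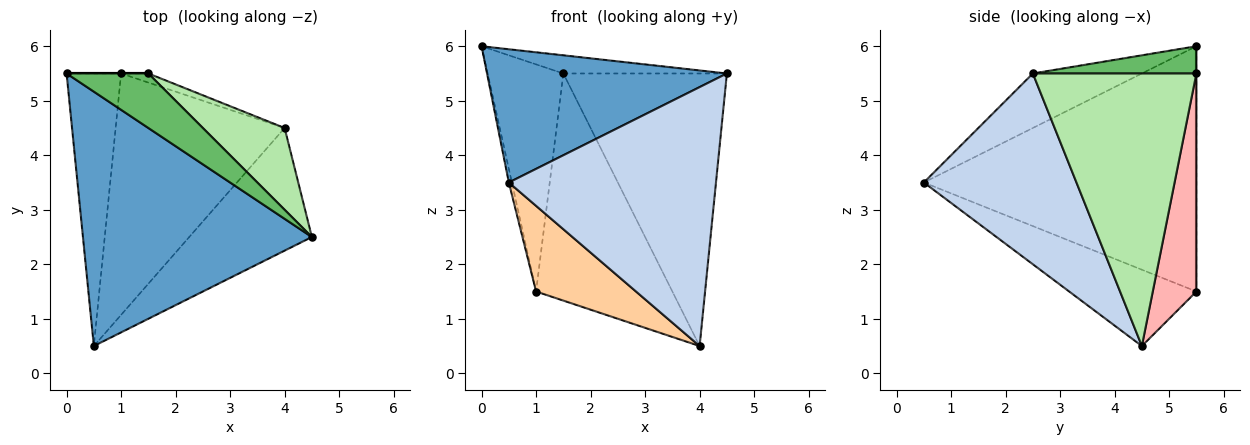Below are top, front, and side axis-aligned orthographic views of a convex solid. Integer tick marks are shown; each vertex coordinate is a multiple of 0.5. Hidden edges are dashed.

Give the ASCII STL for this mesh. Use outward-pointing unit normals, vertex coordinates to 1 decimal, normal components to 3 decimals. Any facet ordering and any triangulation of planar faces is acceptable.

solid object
 facet normal -0.206 -0.454 0.867
  outer loop
   vertex 0.5 0.5 3.5
   vertex 4.5 2.5 5.5
   vertex 0.0 5.5 6.0
  endloop
 endfacet
 facet normal 0.554 -0.752 -0.356
  outer loop
   vertex 4.0 4.5 0.5
   vertex 4.5 2.5 5.5
   vertex 0.5 0.5 3.5
  endloop
 endfacet
 facet normal -0.976 0.011 -0.217
  outer loop
   vertex 1.0 5.5 1.5
   vertex 0.5 0.5 3.5
   vertex 0.0 5.5 6.0
  endloop
 endfacet
 facet normal -0.392 -0.308 -0.867
  outer loop
   vertex 1.0 5.5 1.5
   vertex 4.0 4.5 0.5
   vertex 0.5 0.5 3.5
  endloop
 endfacet
 facet normal 0.302 0.302 0.905
  outer loop
   vertex 1.5 5.5 5.5
   vertex 0.0 5.5 6.0
   vertex 4.5 2.5 5.5
  endloop
 endfacet
 facet normal 0.692 0.692 0.208
  outer loop
   vertex 1.5 5.5 5.5
   vertex 4.5 2.5 5.5
   vertex 4.0 4.5 0.5
  endloop
 endfacet
 facet normal 0.000 1.000 0.000
  outer loop
   vertex 1.5 5.5 5.5
   vertex 1.0 5.5 1.5
   vertex 0.0 5.5 6.0
  endloop
 endfacet
 facet normal 0.305 0.952 -0.038
  outer loop
   vertex 1.5 5.5 5.5
   vertex 4.0 4.5 0.5
   vertex 1.0 5.5 1.5
  endloop
 endfacet
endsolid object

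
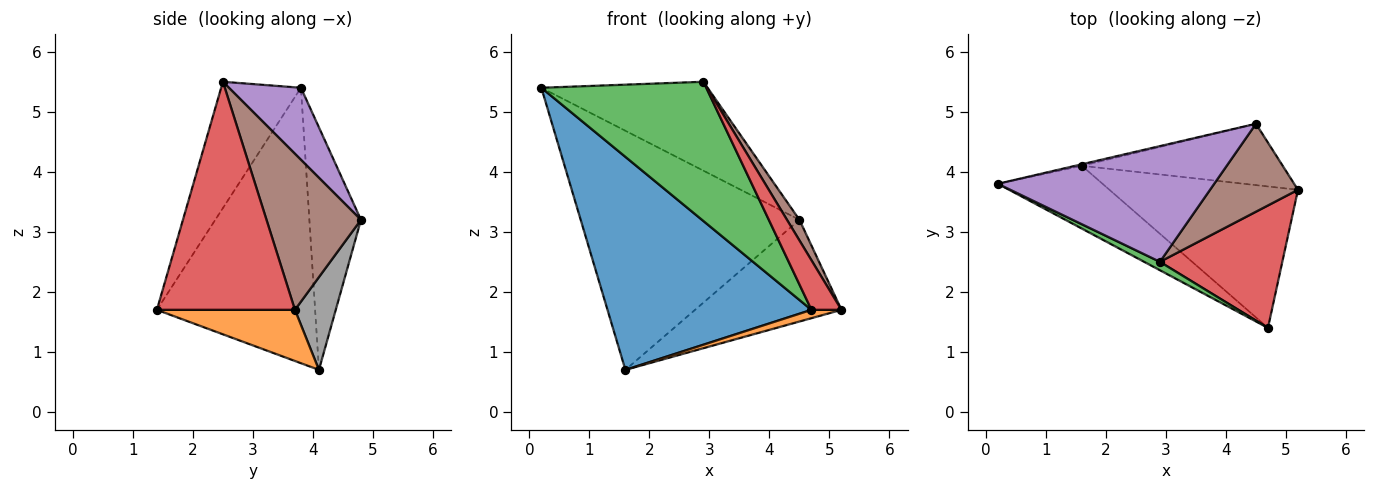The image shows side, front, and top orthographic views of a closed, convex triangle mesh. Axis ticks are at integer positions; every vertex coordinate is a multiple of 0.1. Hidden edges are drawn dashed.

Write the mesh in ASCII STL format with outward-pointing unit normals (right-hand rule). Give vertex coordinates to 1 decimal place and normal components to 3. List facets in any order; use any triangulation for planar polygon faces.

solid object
 facet normal -0.597 -0.769 -0.227
  outer loop
   vertex 1.6 4.1 0.7
   vertex 4.7 1.4 1.7
   vertex 0.2 3.8 5.4
  endloop
 endfacet
 facet normal 0.261 -0.057 -0.964
  outer loop
   vertex 1.6 4.1 0.7
   vertex 5.2 3.7 1.7
   vertex 4.7 1.4 1.7
  endloop
 endfacet
 facet normal -0.435 -0.899 0.054
  outer loop
   vertex 2.9 2.5 5.5
   vertex 0.2 3.8 5.4
   vertex 4.7 1.4 1.7
  endloop
 endfacet
 facet normal 0.865 -0.188 0.464
  outer loop
   vertex 2.9 2.5 5.5
   vertex 4.7 1.4 1.7
   vertex 5.2 3.7 1.7
  endloop
 endfacet
 facet normal 0.255 0.589 0.767
  outer loop
   vertex 4.5 4.8 3.2
   vertex 0.2 3.8 5.4
   vertex 2.9 2.5 5.5
  endloop
 endfacet
 facet normal 0.865 -0.114 0.488
  outer loop
   vertex 4.5 4.8 3.2
   vertex 2.9 2.5 5.5
   vertex 5.2 3.7 1.7
  endloop
 endfacet
 facet normal -0.230 0.973 -0.006
  outer loop
   vertex 4.5 4.8 3.2
   vertex 1.6 4.1 0.7
   vertex 0.2 3.8 5.4
  endloop
 endfacet
 facet normal 0.232 0.833 -0.502
  outer loop
   vertex 4.5 4.8 3.2
   vertex 5.2 3.7 1.7
   vertex 1.6 4.1 0.7
  endloop
 endfacet
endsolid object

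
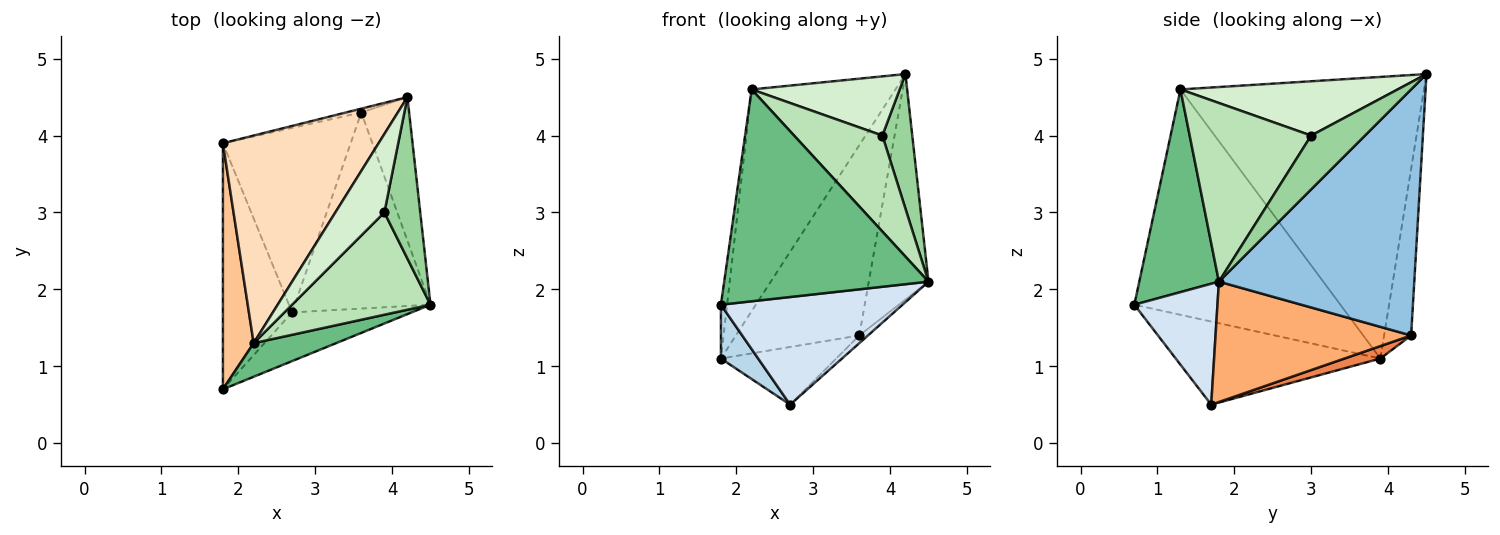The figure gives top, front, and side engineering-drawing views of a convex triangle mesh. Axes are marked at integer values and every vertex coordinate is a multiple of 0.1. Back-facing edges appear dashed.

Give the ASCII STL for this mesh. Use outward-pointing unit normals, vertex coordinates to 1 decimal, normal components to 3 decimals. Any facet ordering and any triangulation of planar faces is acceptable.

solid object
 facet normal -0.214 0.977 -0.020
  outer loop
   vertex 3.6 4.3 1.4
   vertex 1.8 3.9 1.1
   vertex 4.2 4.5 4.8
  endloop
 endfacet
 facet normal 0.940 0.287 -0.183
  outer loop
   vertex 3.6 4.3 1.4
   vertex 4.2 4.5 4.8
   vertex 4.5 1.8 2.1
  endloop
 endfacet
 facet normal -0.761 -0.139 -0.634
  outer loop
   vertex 2.7 1.7 0.5
   vertex 1.8 0.7 1.8
   vertex 1.8 3.9 1.1
  endloop
 endfacet
 facet normal 0.385 -0.841 -0.380
  outer loop
   vertex 2.7 1.7 0.5
   vertex 4.5 1.8 2.1
   vertex 1.8 0.7 1.8
  endloop
 endfacet
 facet normal 0.092 0.297 -0.950
  outer loop
   vertex 2.7 1.7 0.5
   vertex 1.8 3.9 1.1
   vertex 3.6 4.3 1.4
  endloop
 endfacet
 facet normal 0.663 0.029 -0.748
  outer loop
   vertex 2.7 1.7 0.5
   vertex 3.6 4.3 1.4
   vertex 4.5 1.8 2.1
  endloop
 endfacet
 facet normal -0.990 0.030 0.135
  outer loop
   vertex 2.2 1.3 4.6
   vertex 1.8 3.9 1.1
   vertex 1.8 0.7 1.8
  endloop
 endfacet
 facet normal -0.777 0.459 0.430
  outer loop
   vertex 2.2 1.3 4.6
   vertex 4.2 4.5 4.8
   vertex 1.8 3.9 1.1
  endloop
 endfacet
 facet normal 0.359 -0.922 0.146
  outer loop
   vertex 2.2 1.3 4.6
   vertex 1.8 0.7 1.8
   vertex 4.5 1.8 2.1
  endloop
 endfacet
 facet normal 0.755 -0.420 0.504
  outer loop
   vertex 3.9 3.0 4.0
   vertex 4.5 1.8 2.1
   vertex 4.2 4.5 4.8
  endloop
 endfacet
 facet normal 0.686 -0.498 0.531
  outer loop
   vertex 3.9 3.0 4.0
   vertex 2.2 1.3 4.6
   vertex 4.5 1.8 2.1
  endloop
 endfacet
 facet normal 0.662 -0.451 0.598
  outer loop
   vertex 3.9 3.0 4.0
   vertex 4.2 4.5 4.8
   vertex 2.2 1.3 4.6
  endloop
 endfacet
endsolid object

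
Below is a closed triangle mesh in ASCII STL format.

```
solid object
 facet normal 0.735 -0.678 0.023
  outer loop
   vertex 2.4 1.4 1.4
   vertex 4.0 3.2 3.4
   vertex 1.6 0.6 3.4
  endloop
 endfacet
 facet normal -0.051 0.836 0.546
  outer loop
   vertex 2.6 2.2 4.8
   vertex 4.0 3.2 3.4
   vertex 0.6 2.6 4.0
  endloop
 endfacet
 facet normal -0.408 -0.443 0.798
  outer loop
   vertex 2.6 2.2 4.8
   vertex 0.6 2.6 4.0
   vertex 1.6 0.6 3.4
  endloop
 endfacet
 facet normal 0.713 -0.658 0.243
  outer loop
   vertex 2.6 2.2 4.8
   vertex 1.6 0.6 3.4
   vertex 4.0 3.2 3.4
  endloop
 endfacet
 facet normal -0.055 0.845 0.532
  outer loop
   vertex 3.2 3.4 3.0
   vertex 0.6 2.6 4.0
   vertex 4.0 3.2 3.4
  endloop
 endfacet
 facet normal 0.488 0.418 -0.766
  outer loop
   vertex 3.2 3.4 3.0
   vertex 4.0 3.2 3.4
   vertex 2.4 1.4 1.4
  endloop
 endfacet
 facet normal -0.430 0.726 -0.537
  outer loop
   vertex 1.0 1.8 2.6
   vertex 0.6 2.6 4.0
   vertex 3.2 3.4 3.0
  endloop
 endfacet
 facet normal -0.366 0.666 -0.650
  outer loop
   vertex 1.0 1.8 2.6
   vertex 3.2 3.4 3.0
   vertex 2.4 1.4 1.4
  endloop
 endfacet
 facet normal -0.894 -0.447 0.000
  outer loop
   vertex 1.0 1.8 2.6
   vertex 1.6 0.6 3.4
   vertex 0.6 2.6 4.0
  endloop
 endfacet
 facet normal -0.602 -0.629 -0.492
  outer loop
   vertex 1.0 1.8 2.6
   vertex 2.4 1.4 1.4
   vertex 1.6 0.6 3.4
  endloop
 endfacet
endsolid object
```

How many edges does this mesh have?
15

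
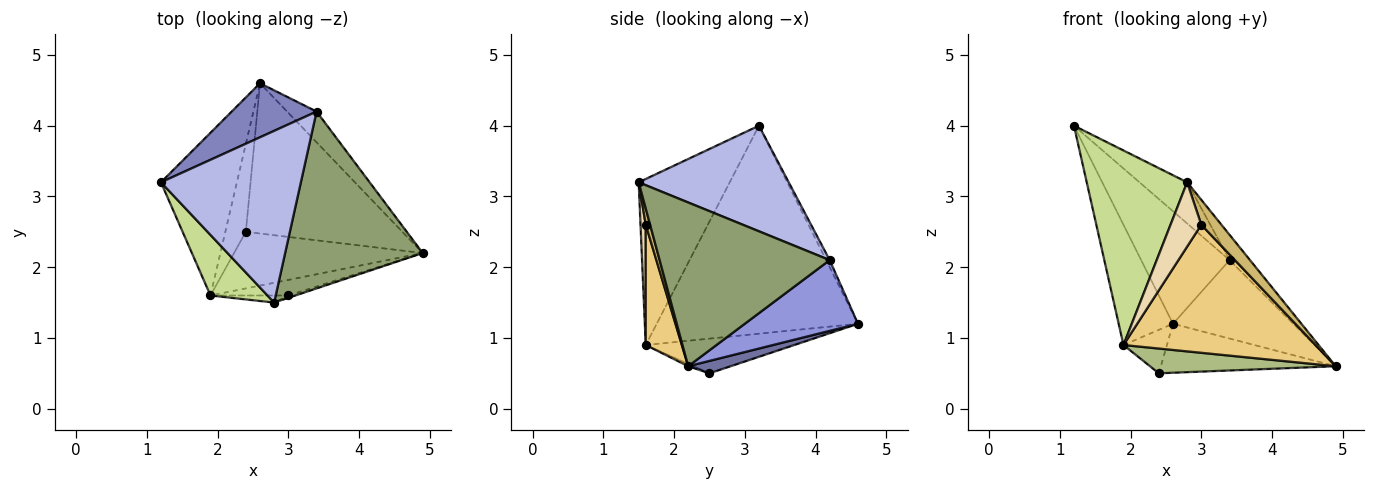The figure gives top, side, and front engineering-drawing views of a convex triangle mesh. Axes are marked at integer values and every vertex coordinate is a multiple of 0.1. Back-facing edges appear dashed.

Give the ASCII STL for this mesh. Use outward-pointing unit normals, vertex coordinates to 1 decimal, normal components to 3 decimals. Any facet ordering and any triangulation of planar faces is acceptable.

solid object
 facet normal 0.075 0.309 -0.948
  outer loop
   vertex 2.4 2.5 0.5
   vertex 2.6 4.6 1.2
   vertex 4.9 2.2 0.6
  endloop
 endfacet
 facet normal -0.036 0.901 0.432
  outer loop
   vertex 3.4 4.2 2.1
   vertex 2.6 4.6 1.2
   vertex 1.2 3.2 4.0
  endloop
 endfacet
 facet normal 0.659 0.700 -0.275
  outer loop
   vertex 3.4 4.2 2.1
   vertex 4.9 2.2 0.6
   vertex 2.6 4.6 1.2
  endloop
 endfacet
 facet normal 0.592 0.188 0.784
  outer loop
   vertex 3.4 4.2 2.1
   vertex 1.2 3.2 4.0
   vertex 2.8 1.5 3.2
  endloop
 endfacet
 facet normal 0.762 0.091 0.640
  outer loop
   vertex 3.4 4.2 2.1
   vertex 2.8 1.5 3.2
   vertex 4.9 2.2 0.6
  endloop
 endfacet
 facet normal -0.011 -0.401 -0.916
  outer loop
   vertex 1.9 1.6 0.9
   vertex 2.4 2.5 0.5
   vertex 4.9 2.2 0.6
  endloop
 endfacet
 facet normal -0.655 -0.722 0.225
  outer loop
   vertex 1.9 1.6 0.9
   vertex 2.8 1.5 3.2
   vertex 1.2 3.2 4.0
  endloop
 endfacet
 facet normal -0.911 0.246 -0.332
  outer loop
   vertex 1.9 1.6 0.9
   vertex 1.2 3.2 4.0
   vertex 2.6 4.6 1.2
  endloop
 endfacet
 facet normal -0.835 0.244 -0.494
  outer loop
   vertex 1.9 1.6 0.9
   vertex 2.6 4.6 1.2
   vertex 2.4 2.5 0.5
  endloop
 endfacet
 facet normal 0.210 -0.973 -0.092
  outer loop
   vertex 3.0 1.6 2.6
   vertex 4.9 2.2 0.6
   vertex 2.8 1.5 3.2
  endloop
 endfacet
 facet normal 0.183 -0.976 -0.119
  outer loop
   vertex 3.0 1.6 2.6
   vertex 1.9 1.6 0.9
   vertex 4.9 2.2 0.6
  endloop
 endfacet
 facet normal 0.167 -0.980 -0.108
  outer loop
   vertex 3.0 1.6 2.6
   vertex 2.8 1.5 3.2
   vertex 1.9 1.6 0.9
  endloop
 endfacet
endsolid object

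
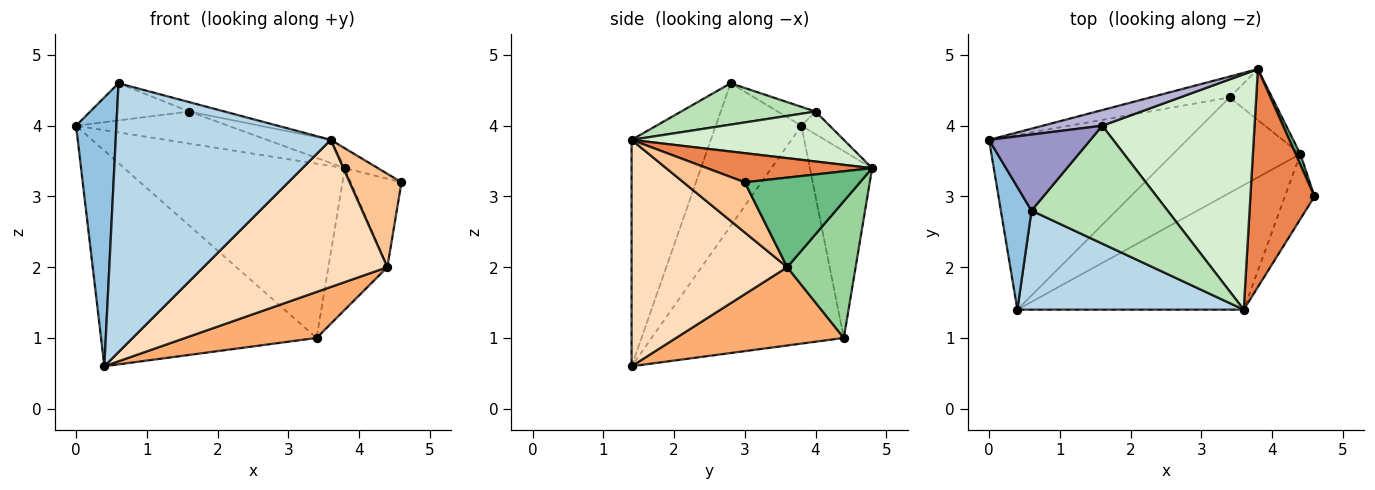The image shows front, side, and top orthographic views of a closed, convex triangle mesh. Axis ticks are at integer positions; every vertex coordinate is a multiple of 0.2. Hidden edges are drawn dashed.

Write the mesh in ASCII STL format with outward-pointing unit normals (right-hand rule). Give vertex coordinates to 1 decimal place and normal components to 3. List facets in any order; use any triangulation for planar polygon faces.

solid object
 facet normal -0.569 0.639 -0.518
  outer loop
   vertex 3.4 4.4 1.0
   vertex 0.4 1.4 0.6
   vertex 0.0 3.8 4.0
  endloop
 endfacet
 facet normal -0.888 -0.418 0.191
  outer loop
   vertex 0.6 2.8 4.6
   vertex 0.0 3.8 4.0
   vertex 0.4 1.4 0.6
  endloop
 endfacet
 facet normal -0.327 -0.887 0.327
  outer loop
   vertex 0.6 2.8 4.6
   vertex 0.4 1.4 0.6
   vertex 3.6 1.4 3.8
  endloop
 endfacet
 facet normal -0.270 0.956 -0.114
  outer loop
   vertex 3.8 4.8 3.4
   vertex 3.4 4.4 1.0
   vertex 0.0 3.8 4.0
  endloop
 endfacet
 facet normal 0.412 0.082 0.907
  outer loop
   vertex 3.8 4.8 3.4
   vertex 3.6 1.4 3.8
   vertex 4.6 3.0 3.2
  endloop
 endfacet
 facet normal 0.485 -0.379 -0.788
  outer loop
   vertex 4.4 3.6 2.0
   vertex 0.4 1.4 0.6
   vertex 3.4 4.4 1.0
  endloop
 endfacet
 facet normal 0.696 -0.589 -0.411
  outer loop
   vertex 4.4 3.6 2.0
   vertex 4.6 3.0 3.2
   vertex 3.6 1.4 3.8
  endloop
 endfacet
 facet normal 0.543 -0.641 -0.543
  outer loop
   vertex 4.4 3.6 2.0
   vertex 3.6 1.4 3.8
   vertex 0.4 1.4 0.6
  endloop
 endfacet
 facet normal 0.915 0.401 0.048
  outer loop
   vertex 4.4 3.6 2.0
   vertex 3.8 4.8 3.4
   vertex 4.6 3.0 3.2
  endloop
 endfacet
 facet normal 0.737 0.636 -0.229
  outer loop
   vertex 4.4 3.6 2.0
   vertex 3.4 4.4 1.0
   vertex 3.8 4.8 3.4
  endloop
 endfacet
 facet normal 0.290 0.076 0.954
  outer loop
   vertex 1.6 4.0 4.2
   vertex 0.6 2.8 4.6
   vertex 3.6 1.4 3.8
  endloop
 endfacet
 facet normal 0.310 0.093 0.946
  outer loop
   vertex 1.6 4.0 4.2
   vertex 3.6 1.4 3.8
   vertex 3.8 4.8 3.4
  endloop
 endfacet
 facet normal -0.165 0.433 0.886
  outer loop
   vertex 1.6 4.0 4.2
   vertex 0.0 3.8 4.0
   vertex 0.6 2.8 4.6
  endloop
 endfacet
 facet normal -0.165 0.886 0.433
  outer loop
   vertex 1.6 4.0 4.2
   vertex 3.8 4.8 3.4
   vertex 0.0 3.8 4.0
  endloop
 endfacet
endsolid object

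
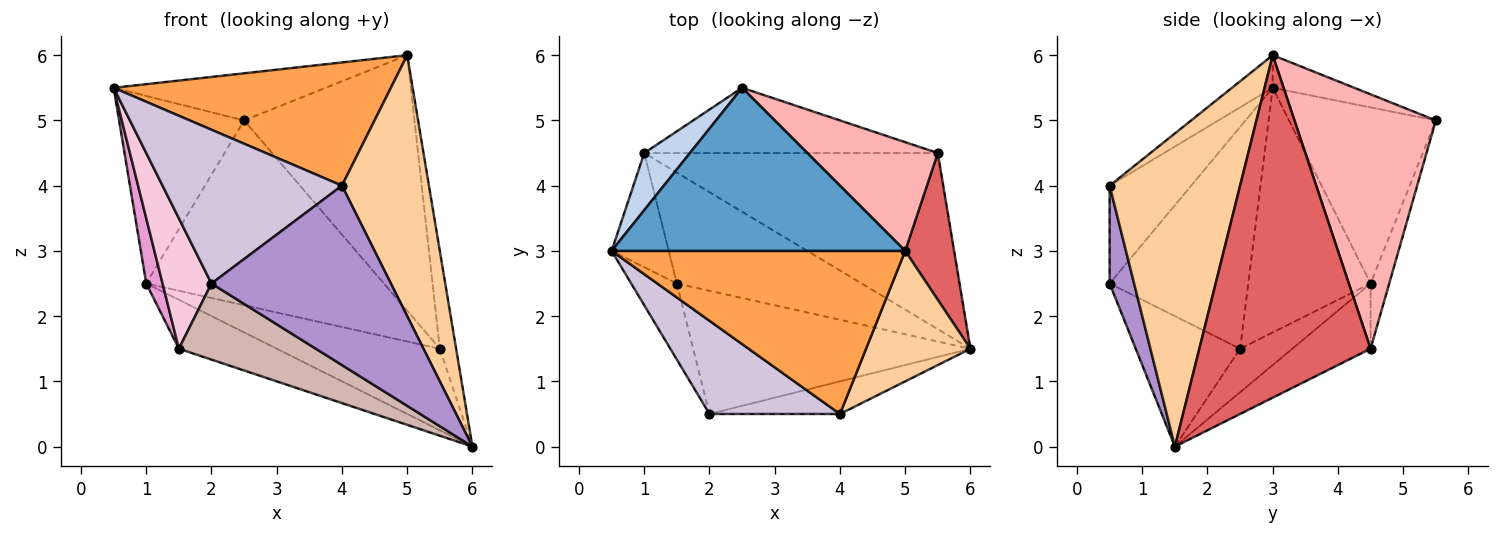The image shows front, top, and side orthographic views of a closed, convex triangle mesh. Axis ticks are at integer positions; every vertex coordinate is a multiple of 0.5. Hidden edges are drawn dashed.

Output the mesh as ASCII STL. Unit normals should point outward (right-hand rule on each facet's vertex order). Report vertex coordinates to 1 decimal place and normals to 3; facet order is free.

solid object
 facet normal -0.106 0.276 0.955
  outer loop
   vertex 5.0 3.0 6.0
   vertex 2.5 5.5 5.0
   vertex 0.5 3.0 5.5
  endloop
 endfacet
 facet normal -0.747 0.636 0.194
  outer loop
   vertex 1.0 4.5 2.5
   vertex 0.5 3.0 5.5
   vertex 2.5 5.5 5.0
  endloop
 endfacet
 facet normal -0.088 -0.600 0.795
  outer loop
   vertex 4.0 0.5 4.0
   vertex 5.0 3.0 6.0
   vertex 0.5 3.0 5.5
  endloop
 endfacet
 facet normal 0.802 -0.535 0.267
  outer loop
   vertex 4.0 0.5 4.0
   vertex 6.0 1.5 0.0
   vertex 5.0 3.0 6.0
  endloop
 endfacet
 facet normal -0.198 0.412 -0.890
  outer loop
   vertex 5.5 4.5 1.5
   vertex 6.0 1.5 0.0
   vertex 1.0 4.5 2.5
  endloop
 endfacet
 facet normal -0.074 0.940 -0.332
  outer loop
   vertex 5.5 4.5 1.5
   vertex 1.0 4.5 2.5
   vertex 2.5 5.5 5.0
  endloop
 endfacet
 facet normal 0.986 0.094 0.141
  outer loop
   vertex 5.5 4.5 1.5
   vertex 5.0 3.0 6.0
   vertex 6.0 1.5 0.0
  endloop
 endfacet
 facet normal 0.607 0.731 0.311
  outer loop
   vertex 5.5 4.5 1.5
   vertex 2.5 5.5 5.0
   vertex 5.0 3.0 6.0
  endloop
 endfacet
 facet normal 0.133 -0.975 -0.177
  outer loop
   vertex 2.0 0.5 2.5
   vertex 6.0 1.5 0.0
   vertex 4.0 0.5 4.0
  endloop
 endfacet
 facet normal -0.362 -0.797 0.483
  outer loop
   vertex 2.0 0.5 2.5
   vertex 4.0 0.5 4.0
   vertex 0.5 3.0 5.5
  endloop
 endfacet
 facet normal -0.210 0.395 -0.894
  outer loop
   vertex 1.5 2.5 1.5
   vertex 1.0 4.5 2.5
   vertex 6.0 1.5 0.0
  endloop
 endfacet
 facet normal -0.372 -0.488 -0.790
  outer loop
   vertex 1.5 2.5 1.5
   vertex 6.0 1.5 0.0
   vertex 2.0 0.5 2.5
  endloop
 endfacet
 facet normal -0.966 -0.129 -0.225
  outer loop
   vertex 1.5 2.5 1.5
   vertex 0.5 3.0 5.5
   vertex 1.0 4.5 2.5
  endloop
 endfacet
 facet normal -0.926 -0.327 -0.191
  outer loop
   vertex 1.5 2.5 1.5
   vertex 2.0 0.5 2.5
   vertex 0.5 3.0 5.5
  endloop
 endfacet
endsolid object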